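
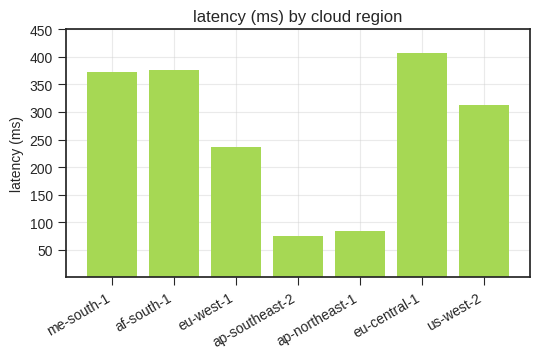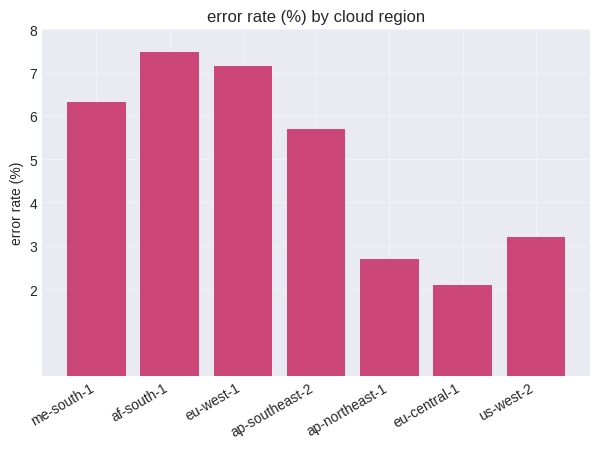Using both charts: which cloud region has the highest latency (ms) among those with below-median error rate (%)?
Chart 2 median error rate (%) ≈ 6; below-median cloud regions: ap-northeast-1, eu-central-1, us-west-2. Among those, eu-central-1 has the highest latency (ms) (≈ 400).

eu-central-1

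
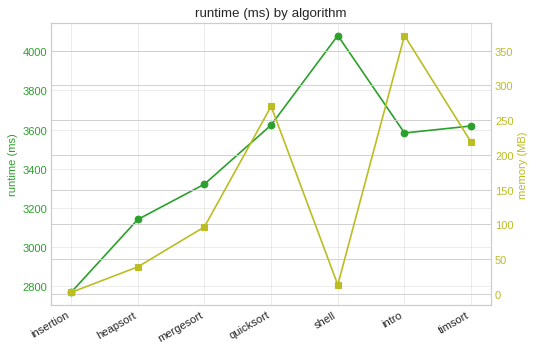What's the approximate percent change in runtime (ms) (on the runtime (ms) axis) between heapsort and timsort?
≈ +12.5%

heapsort ≈ 3200, timsort ≈ 3600; (3600 − 3200) / 3200 ≈ +12.5%.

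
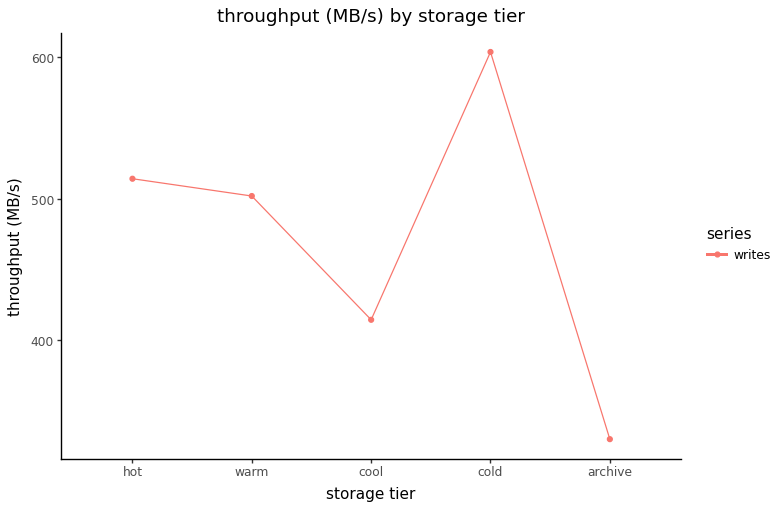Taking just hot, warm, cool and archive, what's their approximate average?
≈ 444

(525 + 500 + 425 + 325) / 4 ≈ 444.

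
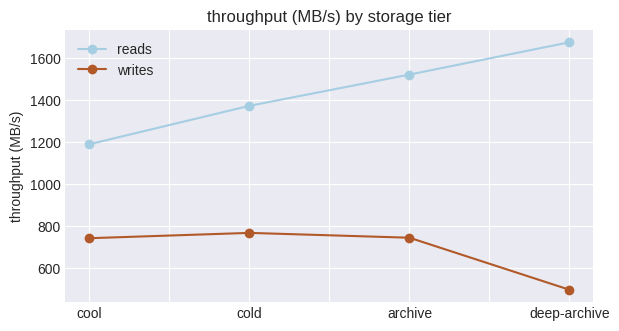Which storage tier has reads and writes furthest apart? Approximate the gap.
deep-archive: reads ≈ 1700, writes ≈ 500 → gap ≈ 1200. Next-largest (archive) is only ≈ 800.

deep-archive, ≈ 1200 MB/s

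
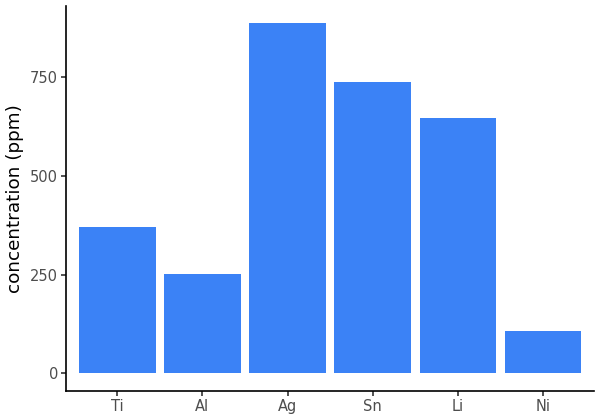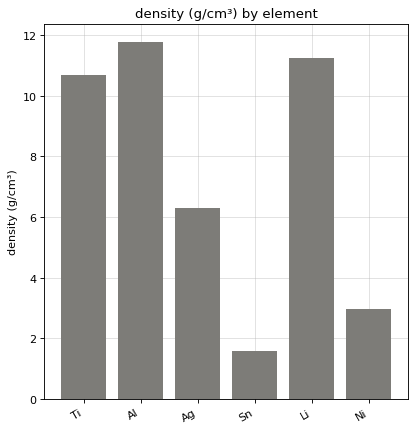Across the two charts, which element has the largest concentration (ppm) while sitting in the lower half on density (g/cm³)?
Ag

Chart 2 median density (g/cm³) ≈ 8; below-median elements: Ag, Sn, Ni. Among those, Ag has the highest concentration (ppm) (≈ 900).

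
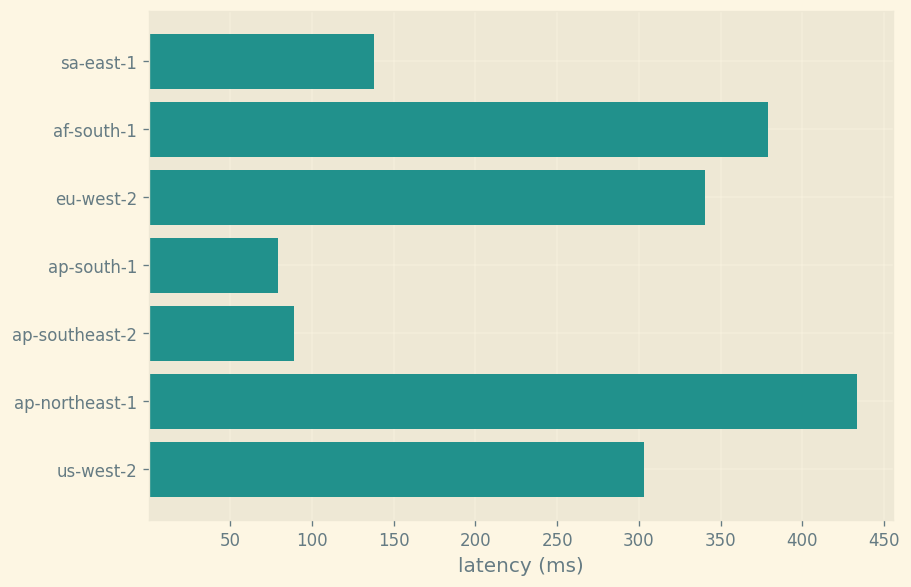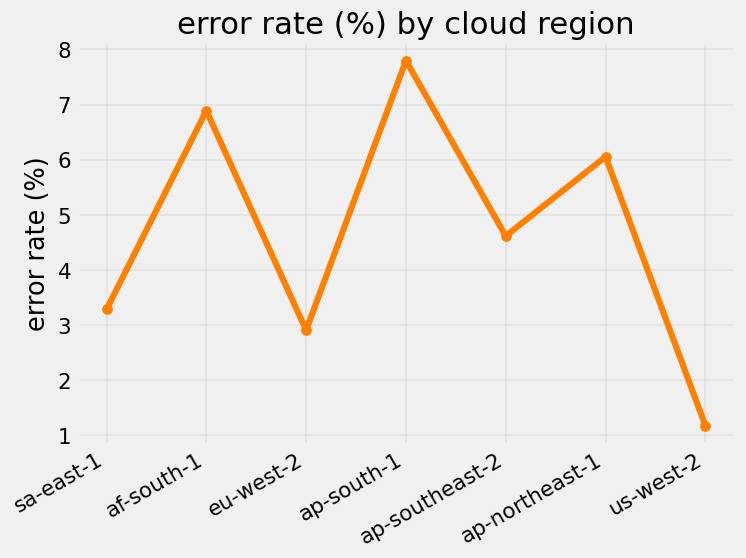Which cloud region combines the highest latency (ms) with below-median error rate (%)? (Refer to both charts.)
Chart 2 median error rate (%) ≈ 5; below-median cloud regions: sa-east-1, eu-west-2, us-west-2. Among those, eu-west-2 has the highest latency (ms) (≈ 350).

eu-west-2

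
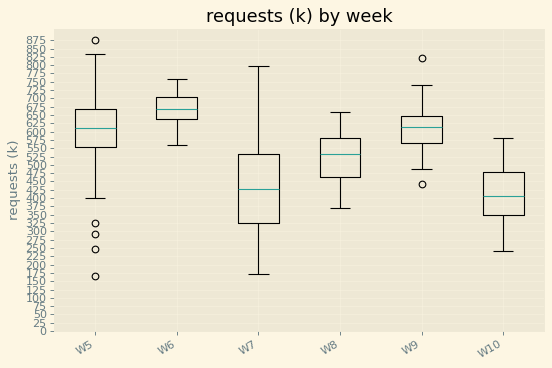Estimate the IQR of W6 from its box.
≈ 75

Q3 ≈ 700, Q1 ≈ 625; IQR ≈ 75.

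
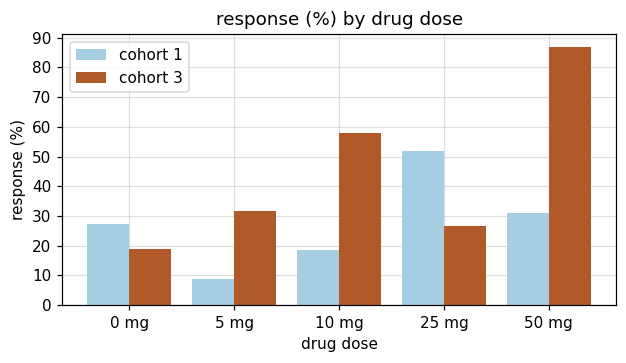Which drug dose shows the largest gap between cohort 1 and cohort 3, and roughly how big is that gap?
50 mg: cohort 1 ≈ 30, cohort 3 ≈ 90 → gap ≈ 60. Next-largest (10 mg) is only ≈ 40.

50 mg, ≈ 60 %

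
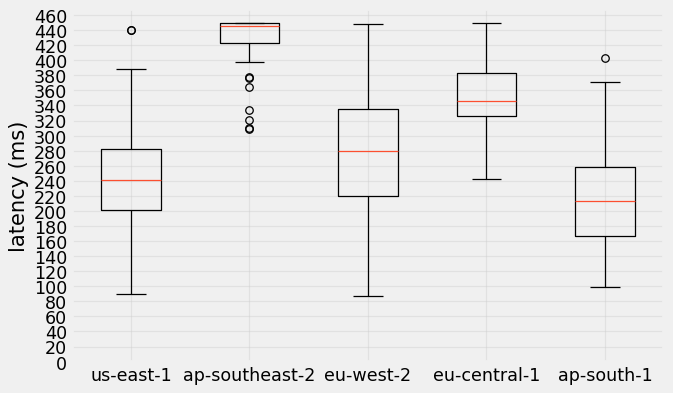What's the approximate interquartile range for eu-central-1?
≈ 60

Q3 ≈ 380, Q1 ≈ 320; IQR ≈ 60.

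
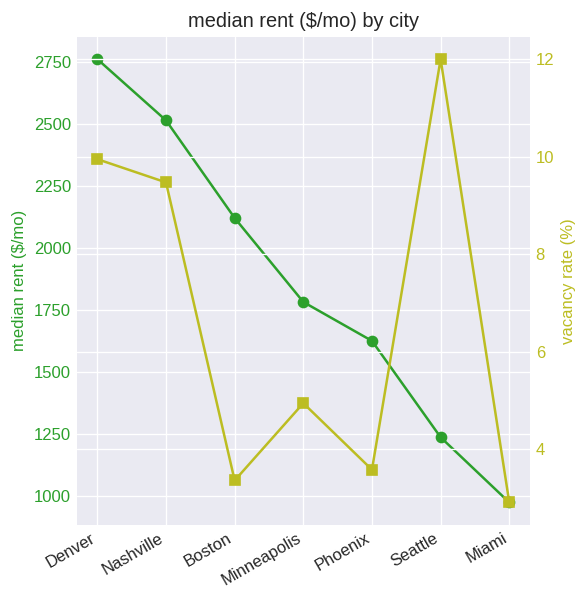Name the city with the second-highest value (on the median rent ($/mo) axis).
Nashville

Top 3 (on the median rent ($/mo) axis): Denver ≈ 2800, Nashville ≈ 2600, Boston ≈ 2200.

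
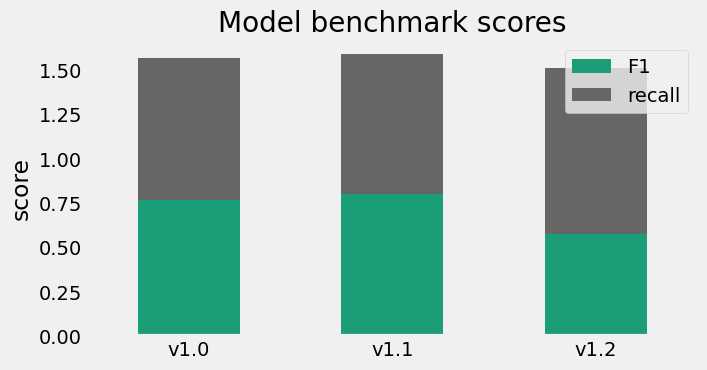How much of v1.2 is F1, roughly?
≈ 0.6

F1 top ≈ 0.6, bottom ≈ 0.0; segment ≈ 0.6.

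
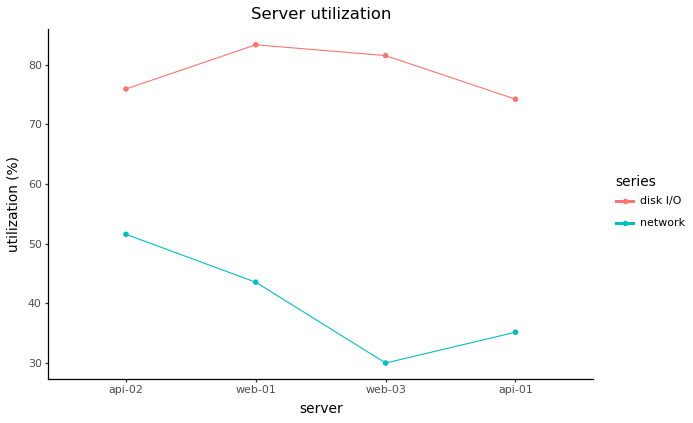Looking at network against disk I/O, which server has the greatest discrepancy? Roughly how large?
web-03: network ≈ 30, disk I/O ≈ 80 → gap ≈ 50. Next-largest (web-01) is only ≈ 40.

web-03, ≈ 50 %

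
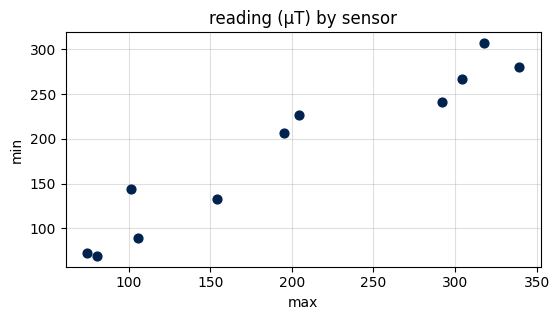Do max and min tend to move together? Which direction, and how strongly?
Points are positively correlated; strong (|r| ≈ 1.0).

positive, strong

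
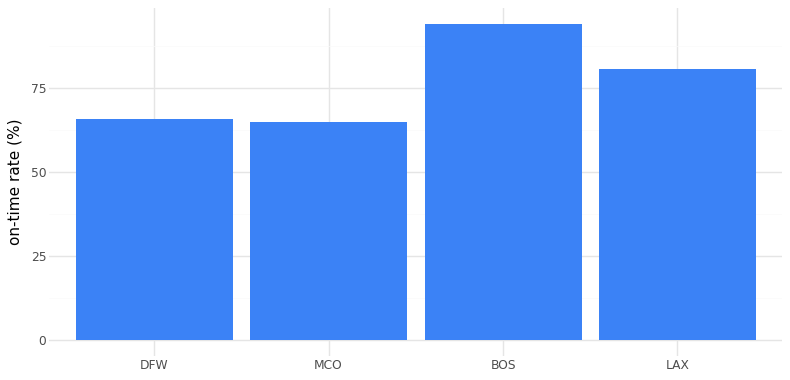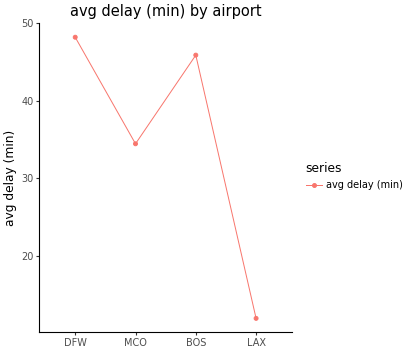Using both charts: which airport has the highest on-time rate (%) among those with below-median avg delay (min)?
LAX

Chart 2 median avg delay (min) ≈ 40; below-median airports: MCO, LAX. Among those, LAX has the highest on-time rate (%) (≈ 80).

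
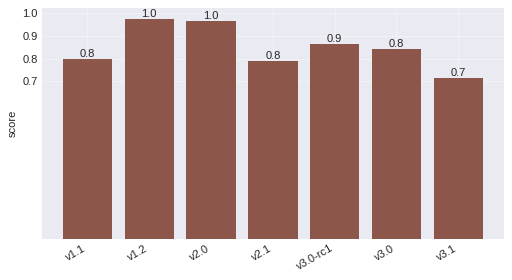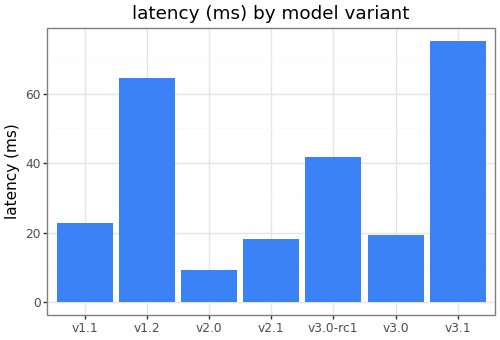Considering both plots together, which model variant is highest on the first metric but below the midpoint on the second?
v2.0

Chart 2 median latency (ms) ≈ 20; below-median model variants: v2.0, v2.1, v3.0. Among those, v2.0 has the highest score (≈ 1).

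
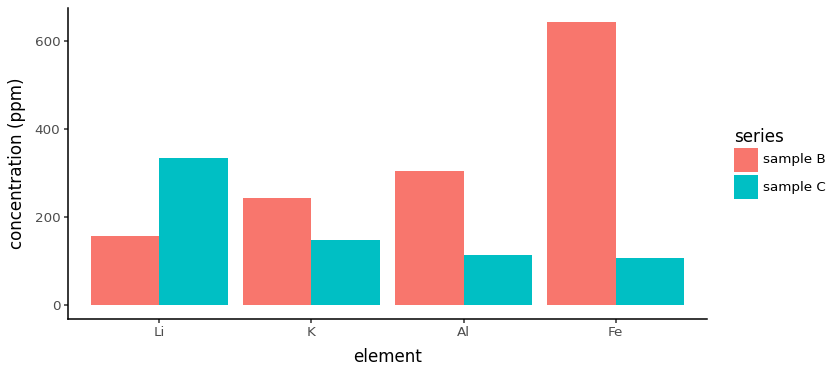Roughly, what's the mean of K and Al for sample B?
(200 + 300) / 2 ≈ 250.

≈ 250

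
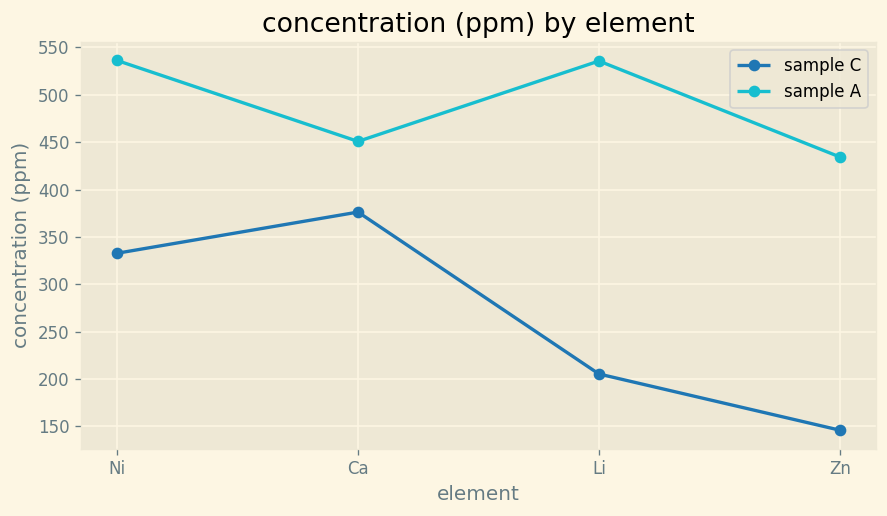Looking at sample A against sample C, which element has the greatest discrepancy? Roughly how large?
Li, ≈ 350 ppm

Li: sample A ≈ 550, sample C ≈ 200 → gap ≈ 350. Next-largest (Zn) is only ≈ 300.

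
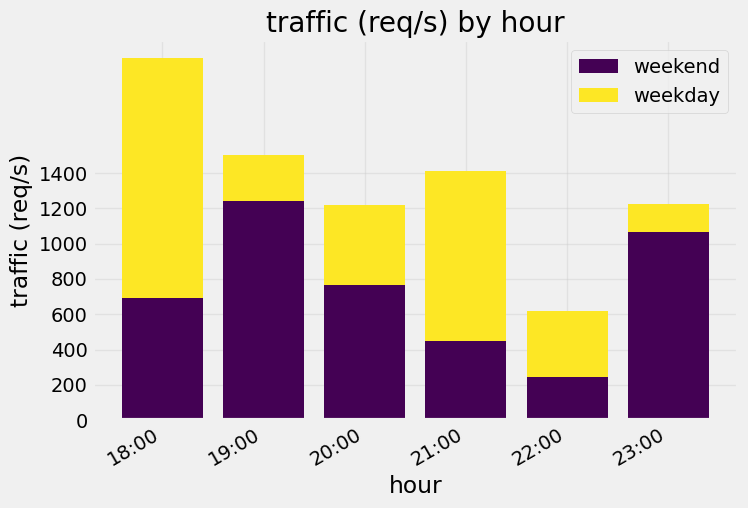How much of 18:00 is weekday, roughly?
≈ 1400

weekday top ≈ 2000, bottom ≈ 600; segment ≈ 1400.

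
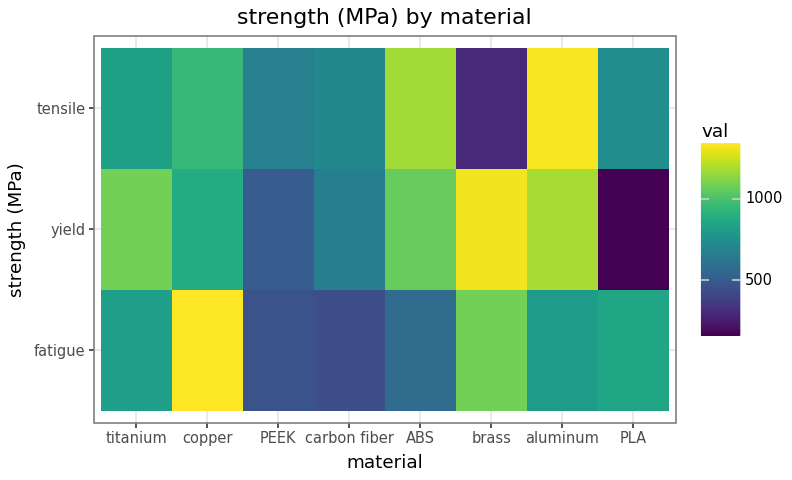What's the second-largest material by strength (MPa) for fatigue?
Top 3 for fatigue: copper ≈ 1300, brass ≈ 1100, PLA ≈ 900.

brass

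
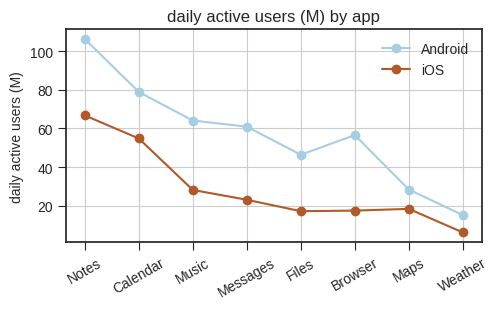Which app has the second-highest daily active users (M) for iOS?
Top 3 for iOS: Notes ≈ 70, Calendar ≈ 50, Music ≈ 30.

Calendar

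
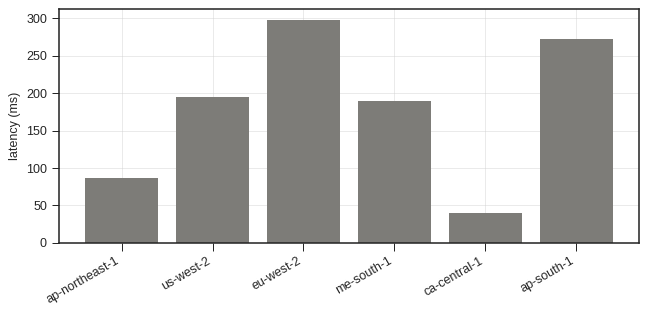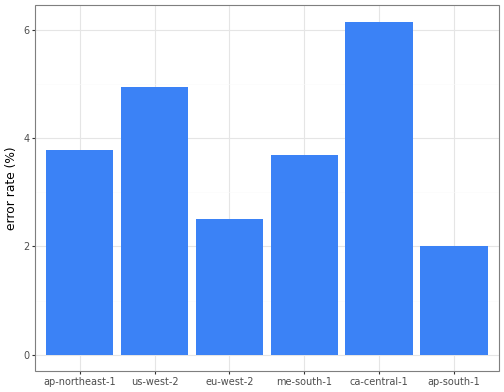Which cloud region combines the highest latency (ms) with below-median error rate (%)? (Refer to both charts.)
eu-west-2

Chart 2 median error rate (%) ≈ 4; below-median cloud regions: eu-west-2, me-south-1, ap-south-1. Among those, eu-west-2 has the highest latency (ms) (≈ 300).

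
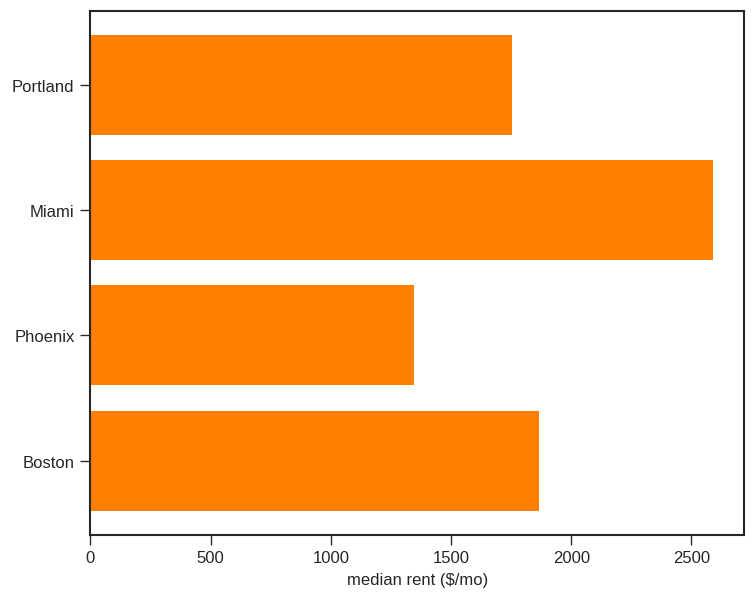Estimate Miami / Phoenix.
≈ 1.67×

Miami ≈ 2500, Phoenix ≈ 1500; 2500/1500 ≈ 1.67.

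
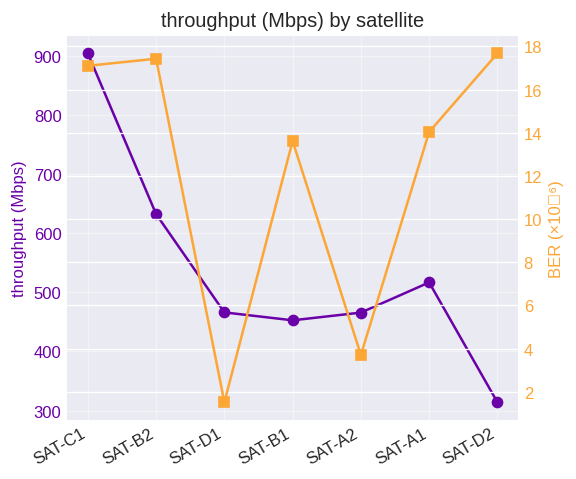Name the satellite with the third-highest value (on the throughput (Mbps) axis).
SAT-A1

Top 4 (on the throughput (Mbps) axis): SAT-C1 ≈ 900, SAT-B2 ≈ 650, SAT-A1 ≈ 500, SAT-D1 ≈ 450.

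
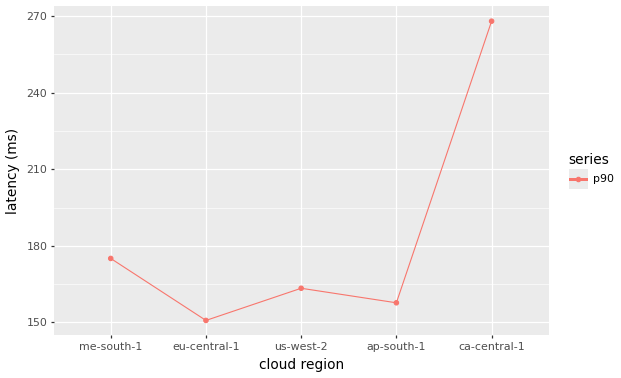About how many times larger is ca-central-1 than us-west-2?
≈ 1.69×

ca-central-1 ≈ 270, us-west-2 ≈ 160; 270/160 ≈ 1.69.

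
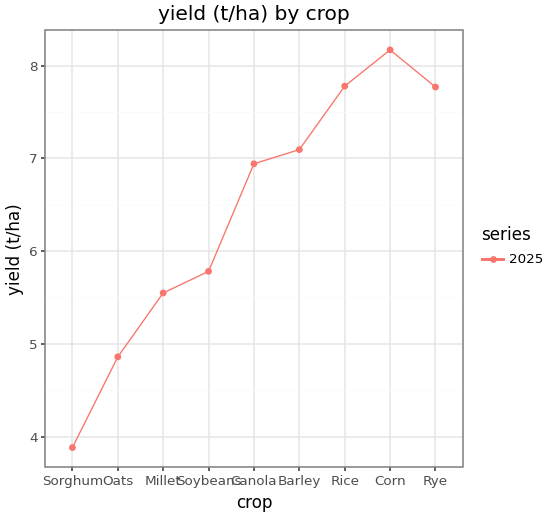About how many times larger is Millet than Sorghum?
Millet ≈ 5.5, Sorghum ≈ 4.0; 5.5/4.0 ≈ 1.38.

≈ 1.38×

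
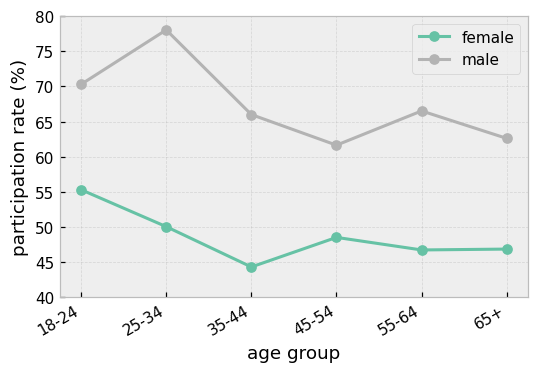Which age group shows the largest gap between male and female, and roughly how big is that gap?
25-34: male ≈ 80, female ≈ 50 → gap ≈ 30. Next-largest (35-44) is only ≈ 20.

25-34, ≈ 30 %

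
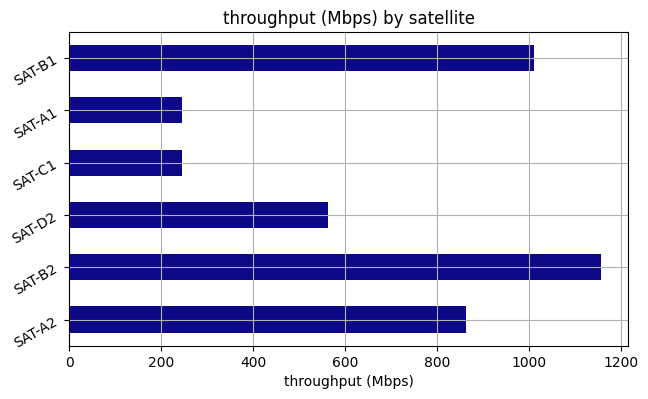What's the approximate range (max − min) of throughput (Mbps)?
Max SAT-B2 ≈ 1200, min SAT-C1 ≈ 200; range ≈ 1000.

≈ 1000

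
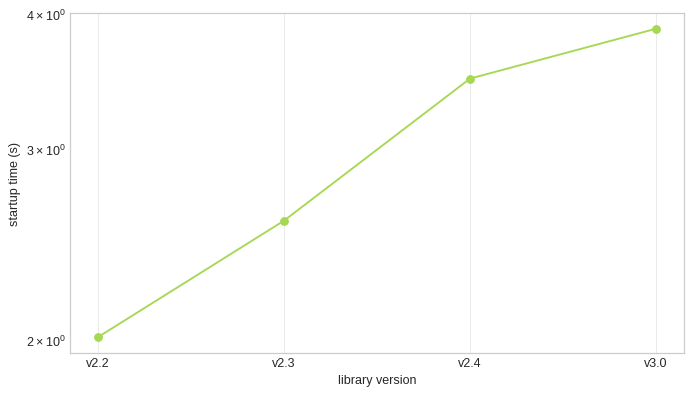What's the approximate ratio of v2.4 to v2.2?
v2.4 ≈ 3.4, v2.2 ≈ 2.0; 3.4/2.0 ≈ 1.7.

≈ 1.7×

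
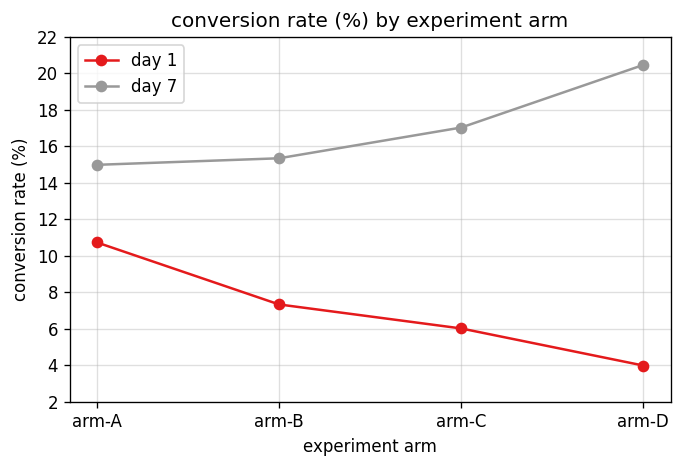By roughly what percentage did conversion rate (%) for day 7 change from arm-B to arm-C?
≈ +12.5%

arm-B ≈ 16, arm-C ≈ 18; (18 − 16) / 16 ≈ +12.5%.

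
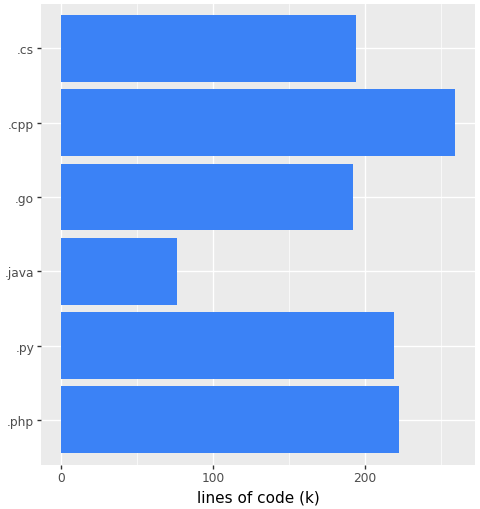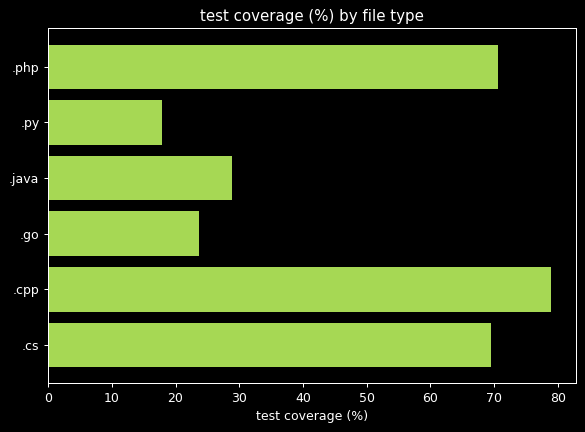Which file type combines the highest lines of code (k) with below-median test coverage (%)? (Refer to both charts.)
.py

Chart 2 median test coverage (%) ≈ 50; below-median file types: .py, .java, .go. Among those, .py has the highest lines of code (k) (≈ 225).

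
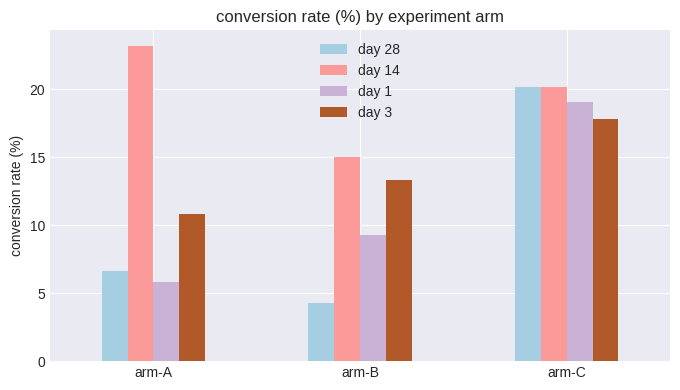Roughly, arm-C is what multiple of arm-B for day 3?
≈ 1.29×

arm-C ≈ 18, arm-B ≈ 14; 18/14 ≈ 1.29.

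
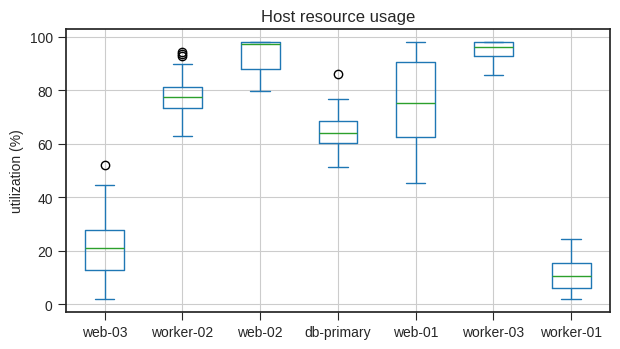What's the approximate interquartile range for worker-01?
Q3 ≈ 20, Q1 ≈ 10; IQR ≈ 10.

≈ 10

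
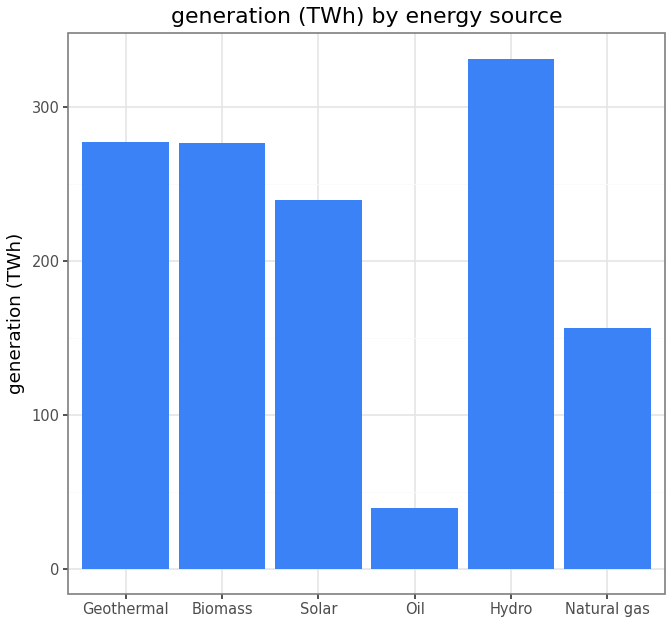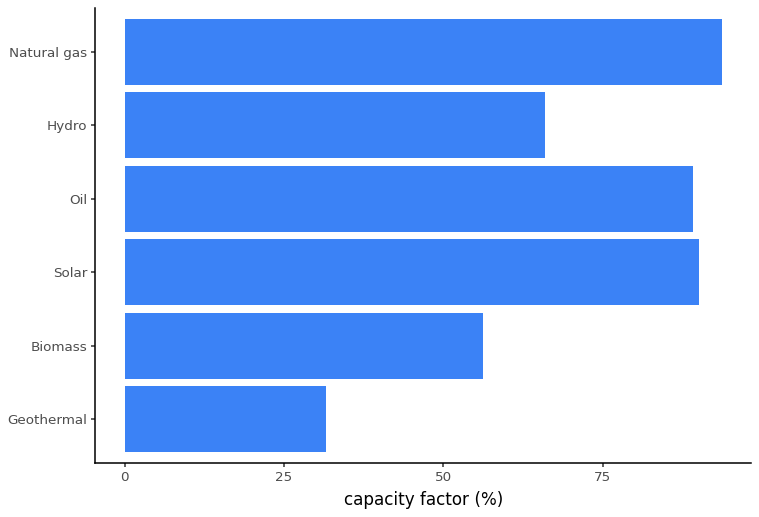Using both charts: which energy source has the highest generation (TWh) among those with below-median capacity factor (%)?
Hydro

Chart 2 median capacity factor (%) ≈ 80; below-median energy sources: Geothermal, Biomass, Hydro. Among those, Hydro has the highest generation (TWh) (≈ 350).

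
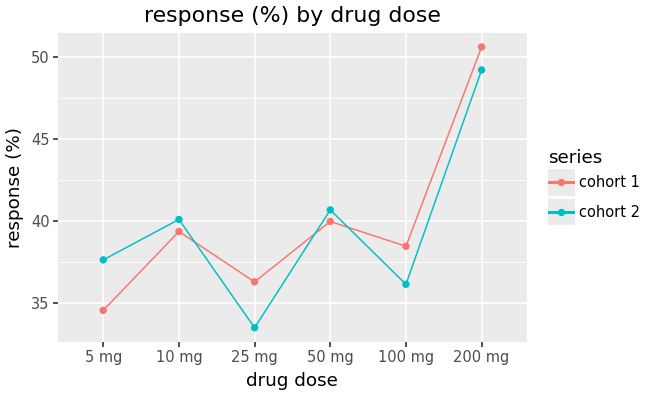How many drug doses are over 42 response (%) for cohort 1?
Above 42: 200 mg.

1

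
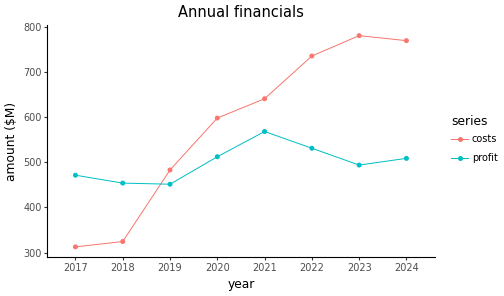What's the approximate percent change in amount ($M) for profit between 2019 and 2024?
≈ +11.1%

2019 ≈ 450, 2024 ≈ 500; (500 − 450) / 450 ≈ +11.1%.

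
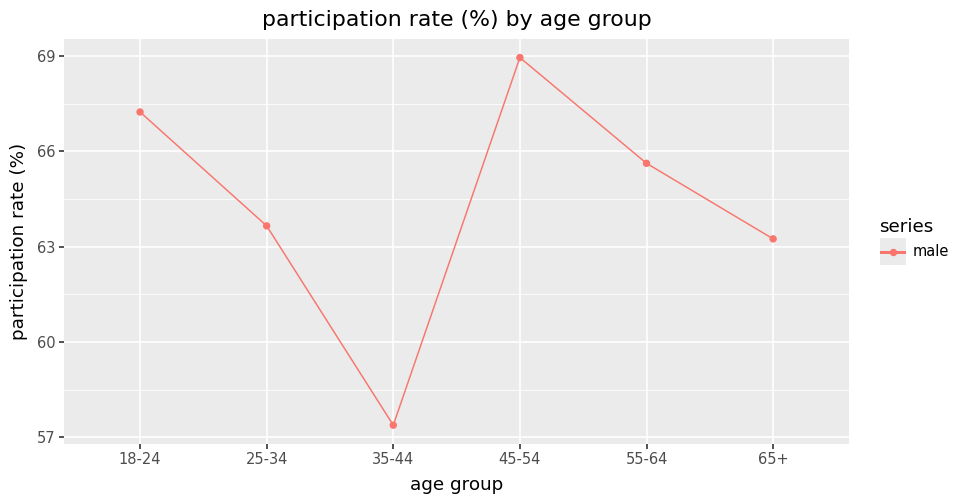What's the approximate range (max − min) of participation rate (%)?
Max 45-54 ≈ 69, min 35-44 ≈ 57; range ≈ 12.

≈ 12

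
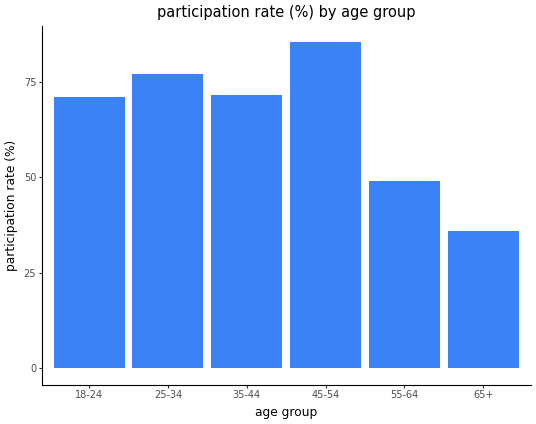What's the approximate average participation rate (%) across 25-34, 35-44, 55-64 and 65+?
≈ 60

(80 + 70 + 50 + 40) / 4 ≈ 60.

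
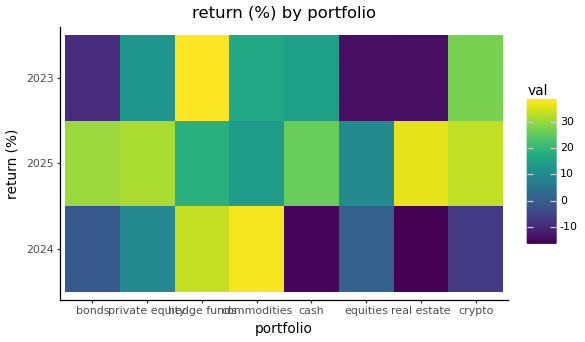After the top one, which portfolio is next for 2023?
Top 3 for 2023: hedge funds ≈ 40, crypto ≈ 30, commodities ≈ 15.

crypto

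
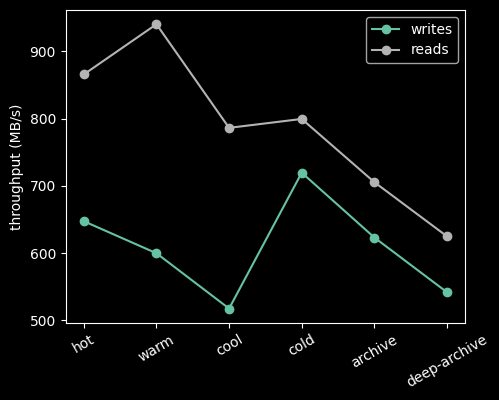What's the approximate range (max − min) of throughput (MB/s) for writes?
Max cold ≈ 700, min cool ≈ 500; range ≈ 200.

≈ 200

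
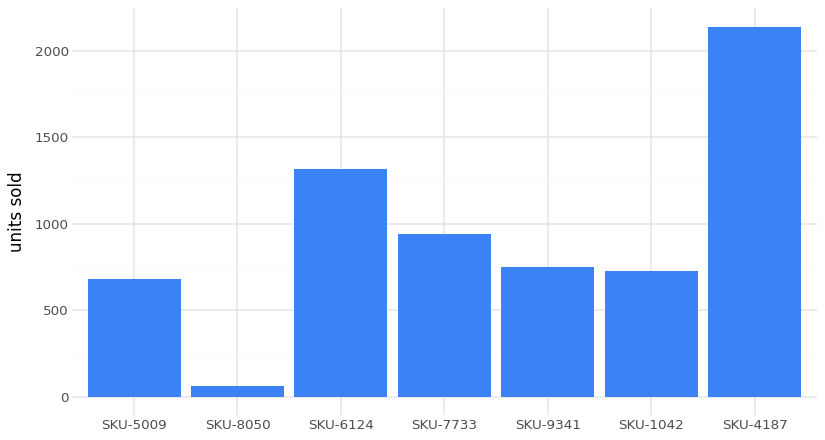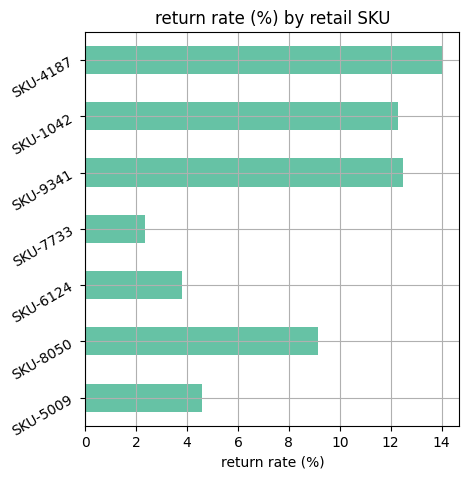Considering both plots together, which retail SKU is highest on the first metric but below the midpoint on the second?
Chart 2 median return rate (%) ≈ 10; below-median retail SKUs: SKU-5009, SKU-6124, SKU-7733. Among those, SKU-6124 has the highest units sold (≈ 1400).

SKU-6124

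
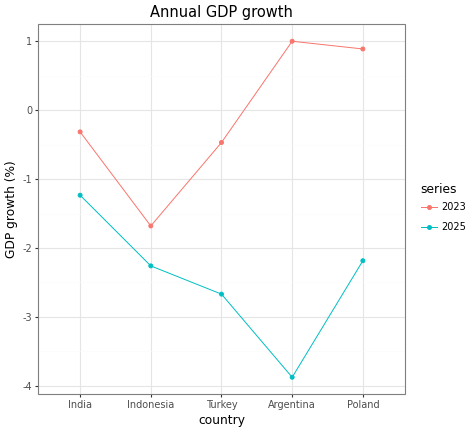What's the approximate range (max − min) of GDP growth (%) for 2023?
≈ 2.5

Max Argentina ≈ 1.0, min Indonesia ≈ -1.5; range ≈ 2.5.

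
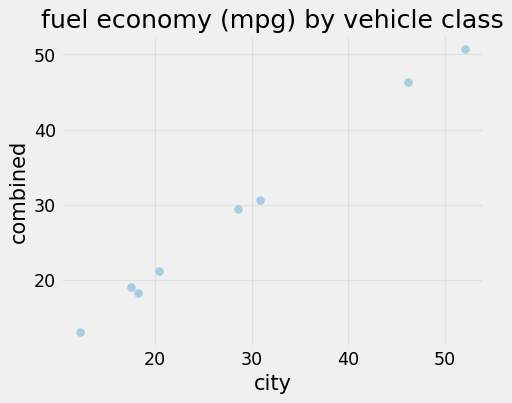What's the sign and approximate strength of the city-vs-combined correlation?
positive, strong

Points are positively correlated; strong (|r| ≈ 1.0).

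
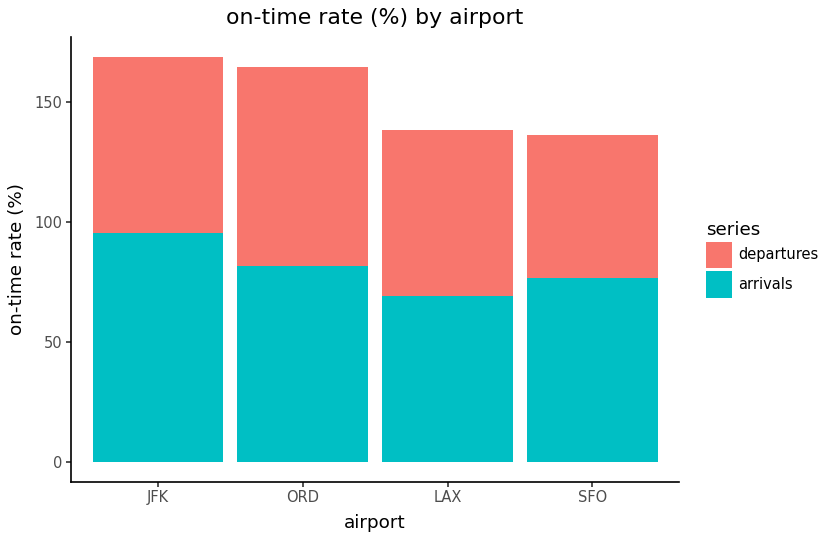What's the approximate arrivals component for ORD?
≈ 80

arrivals top ≈ 80, bottom ≈ 0; segment ≈ 80.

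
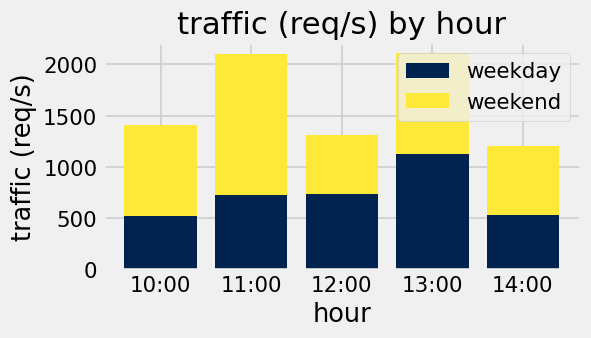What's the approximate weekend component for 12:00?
weekend top ≈ 1400, bottom ≈ 800; segment ≈ 600.

≈ 600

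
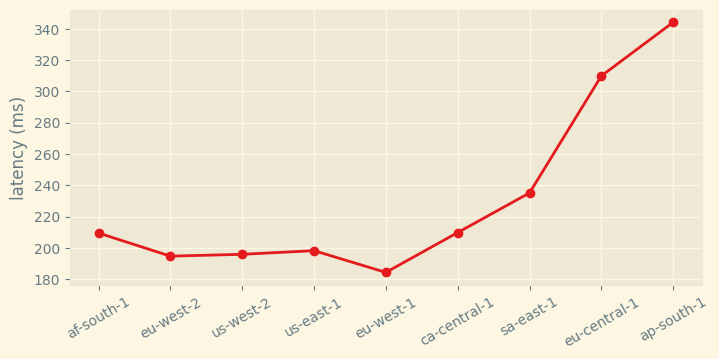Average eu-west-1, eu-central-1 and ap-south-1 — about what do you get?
≈ 273

(180 + 300 + 340) / 3 ≈ 273.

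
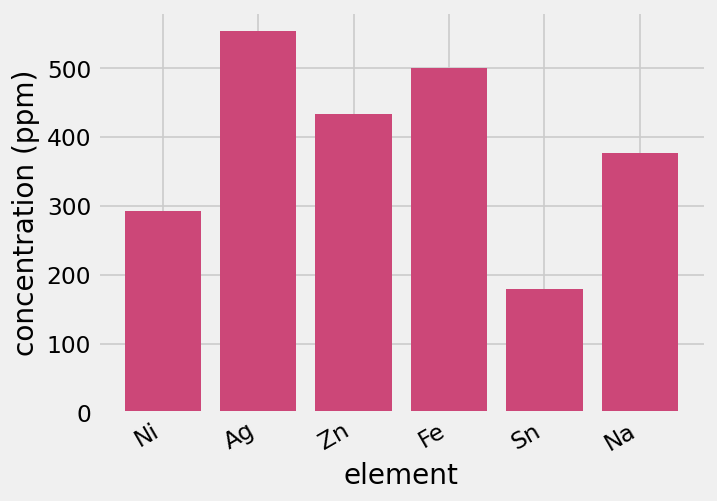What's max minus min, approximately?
Max Ag ≈ 550, min Sn ≈ 200; range ≈ 350.

≈ 350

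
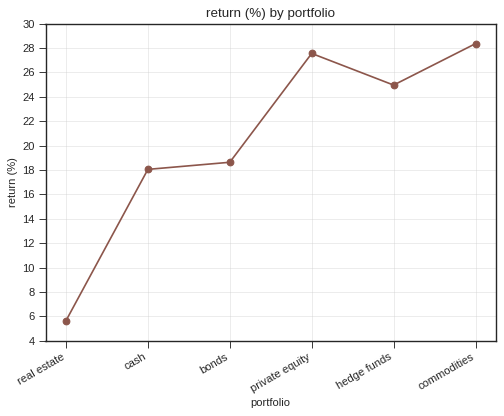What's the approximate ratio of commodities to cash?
commodities ≈ 28, cash ≈ 18; 28/18 ≈ 1.56.

≈ 1.56×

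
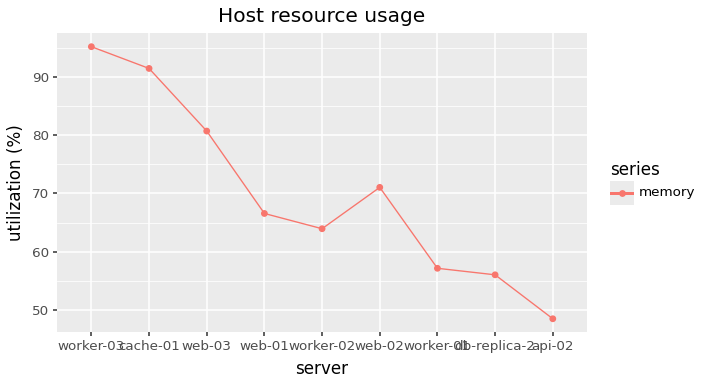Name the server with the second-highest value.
Top 3: worker-03 ≈ 95, cache-01 ≈ 90, web-03 ≈ 80.

cache-01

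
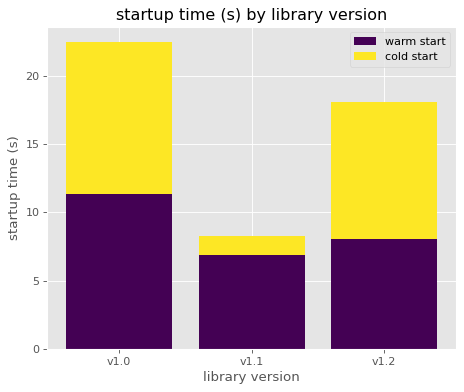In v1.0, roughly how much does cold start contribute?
≈ 10

cold start top ≈ 22, bottom ≈ 12; segment ≈ 10.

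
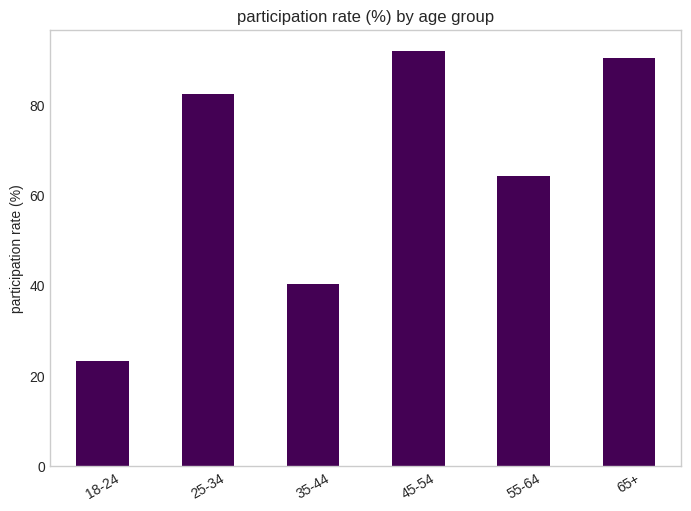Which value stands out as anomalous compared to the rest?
18-24 ≈ 20; the rest sit between ≈ 40 and ≈ 90.

18-24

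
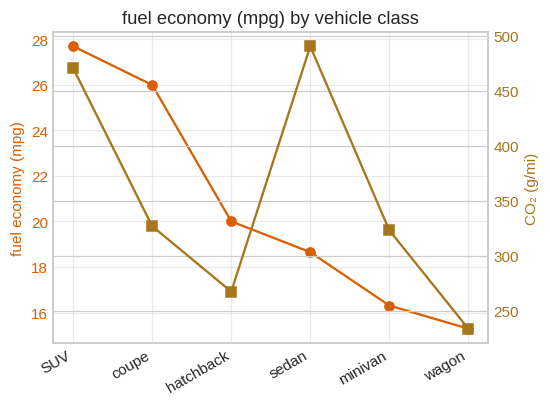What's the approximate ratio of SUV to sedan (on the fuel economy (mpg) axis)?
≈ 1.56×

SUV ≈ 28, sedan ≈ 18; 28/18 ≈ 1.56.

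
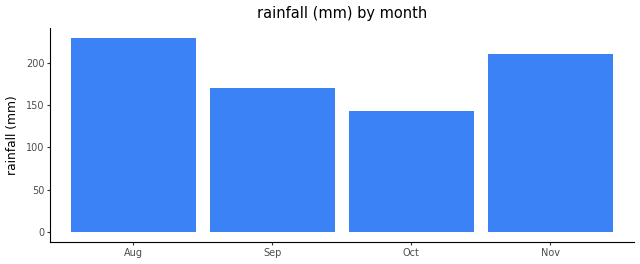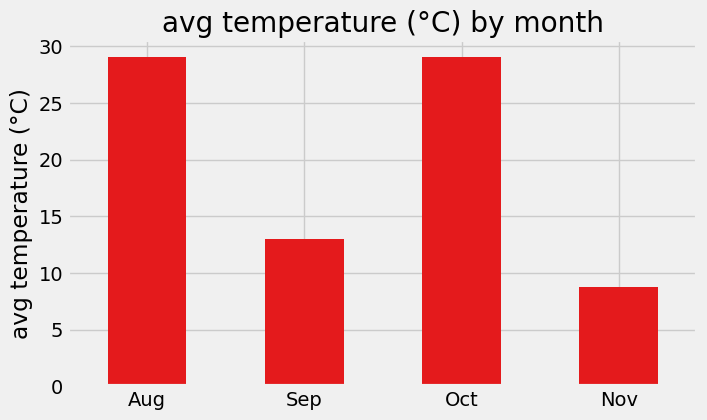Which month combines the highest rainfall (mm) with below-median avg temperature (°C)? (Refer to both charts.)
Chart 2 median avg temperature (°C) ≈ 20; below-median months: Sep, Nov. Among those, Nov has the highest rainfall (mm) (≈ 200).

Nov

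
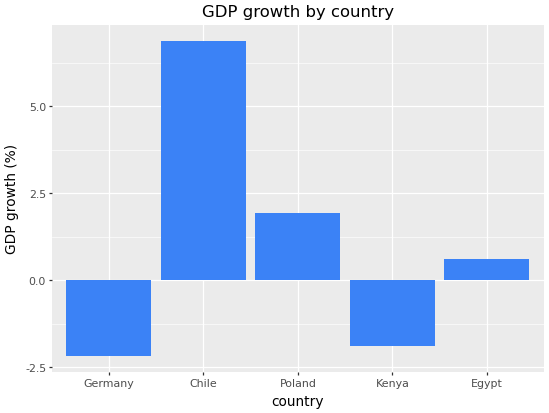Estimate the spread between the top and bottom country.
Max Chile ≈ 7, min Germany ≈ -2; range ≈ 9.

≈ 9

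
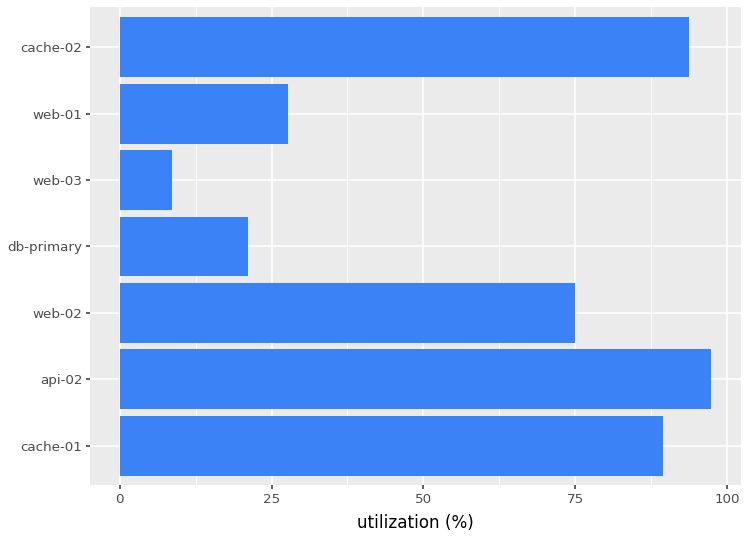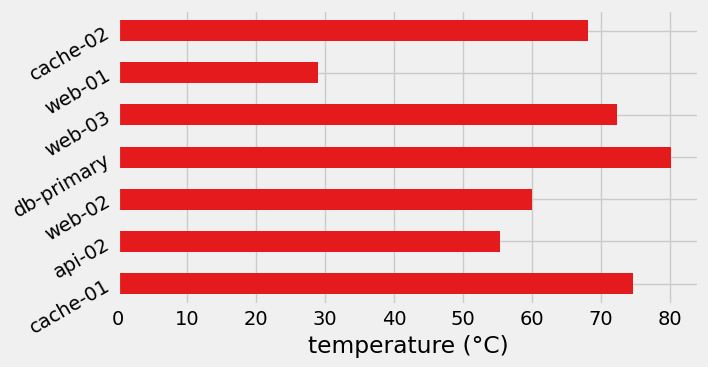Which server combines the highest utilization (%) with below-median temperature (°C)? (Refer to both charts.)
Chart 2 median temperature (°C) ≈ 70; below-median servers: api-02, web-02, web-01. Among those, api-02 has the highest utilization (%) (≈ 100).

api-02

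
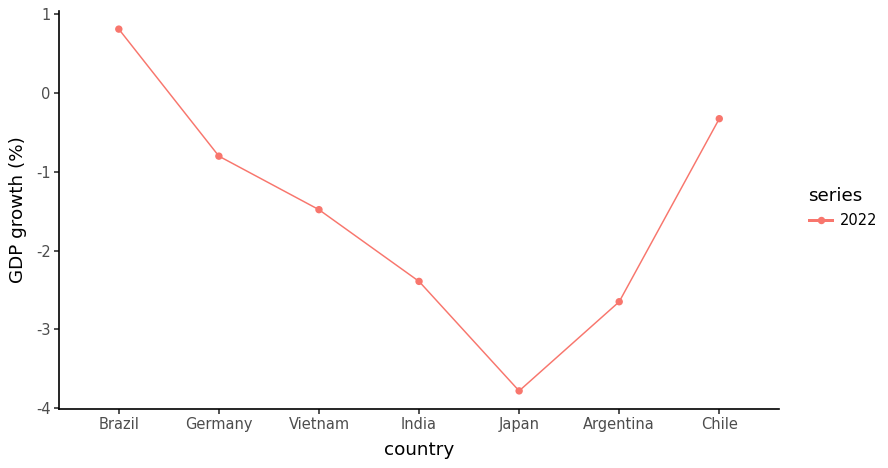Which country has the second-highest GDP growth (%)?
Chile

Top 3: Brazil ≈ 1.0, Chile ≈ -0.5, Germany ≈ -1.0.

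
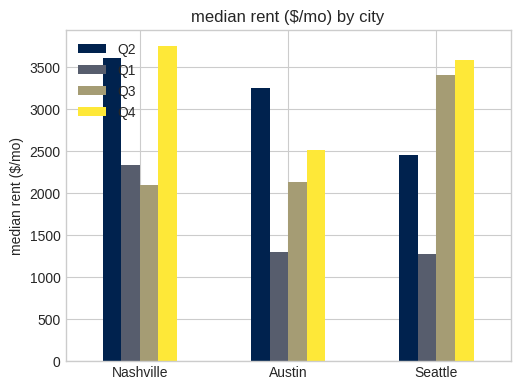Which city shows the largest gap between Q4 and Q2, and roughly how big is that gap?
Seattle, ≈ 1000 $/mo

Seattle: Q4 ≈ 3500, Q2 ≈ 2500 → gap ≈ 1000. Next-largest (Austin) is only ≈ 500.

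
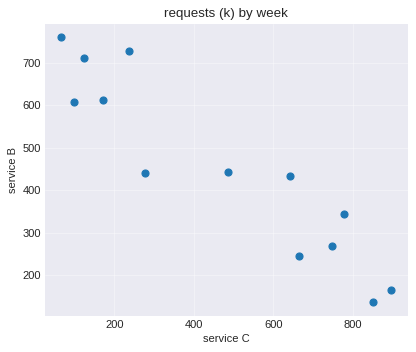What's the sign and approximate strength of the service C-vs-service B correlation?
negative, strong

Points are negatively correlated; strong (|r| ≈ 0.9).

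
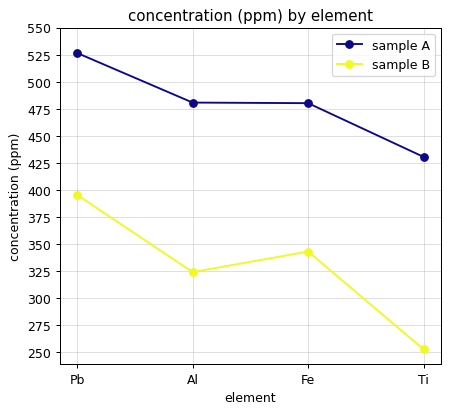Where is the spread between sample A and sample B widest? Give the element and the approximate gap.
Ti: sample A ≈ 425, sample B ≈ 250 → gap ≈ 175. Next-largest (Al) is only ≈ 150.

Ti, ≈ 175 ppm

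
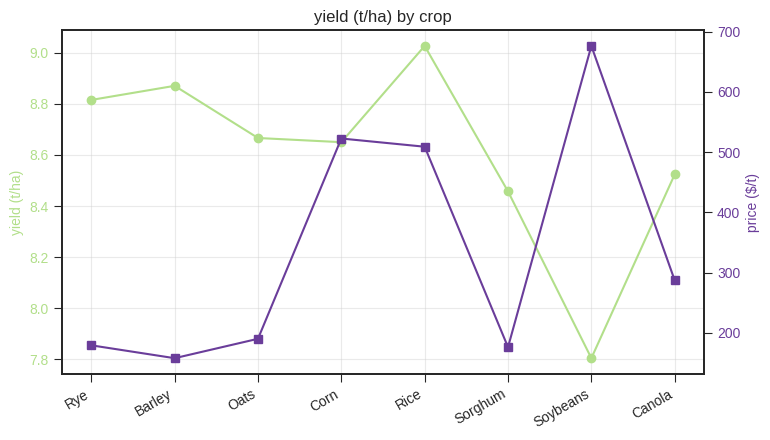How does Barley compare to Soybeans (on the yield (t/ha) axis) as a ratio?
Barley ≈ 8.8, Soybeans ≈ 7.8; 8.8/7.8 ≈ 1.13.

≈ 1.13×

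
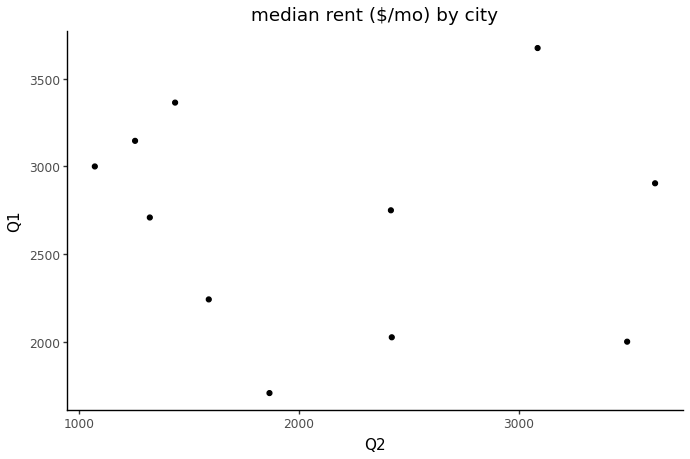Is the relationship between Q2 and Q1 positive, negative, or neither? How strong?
no clear correlation

Points are roughly uncorrelated; weak (|r| ≈ 0.1).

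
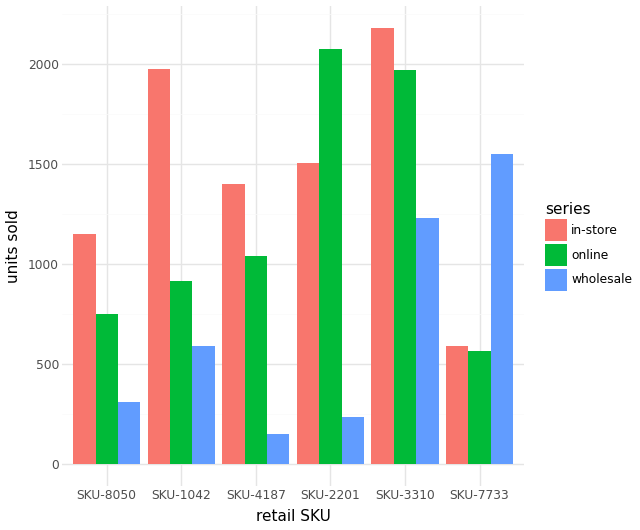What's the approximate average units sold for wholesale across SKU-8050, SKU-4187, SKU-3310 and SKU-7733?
≈ 850

(400 + 200 + 1200 + 1600) / 4 ≈ 850.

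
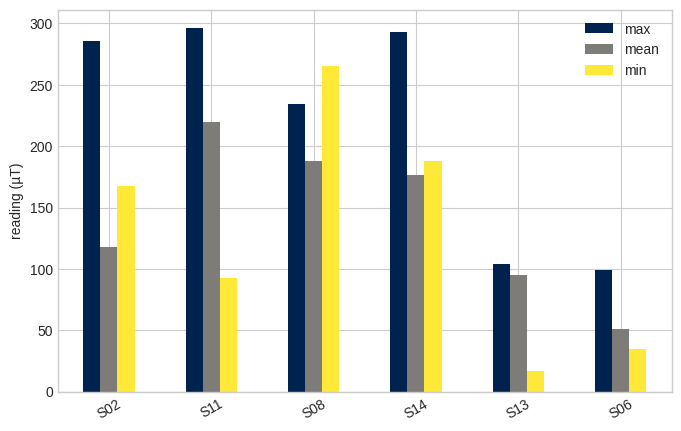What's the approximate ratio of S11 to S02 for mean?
≈ 1.8×

S11 ≈ 225, S02 ≈ 125; 225/125 ≈ 1.8.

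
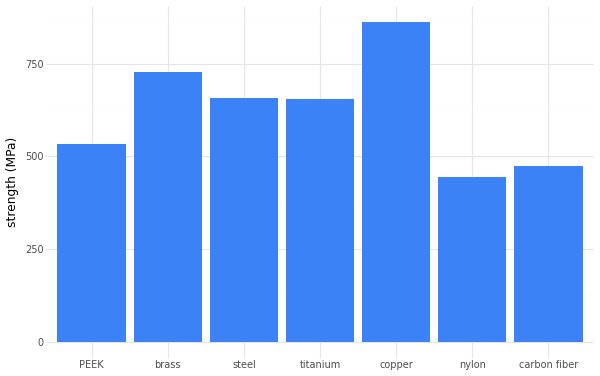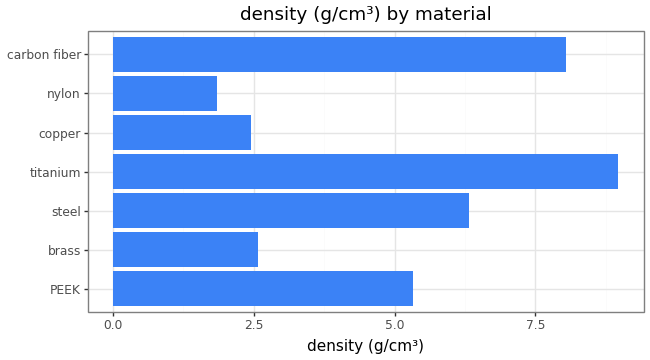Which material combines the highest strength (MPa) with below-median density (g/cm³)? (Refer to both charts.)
Chart 2 median density (g/cm³) ≈ 5; below-median materials: brass, copper, nylon. Among those, copper has the highest strength (MPa) (≈ 900).

copper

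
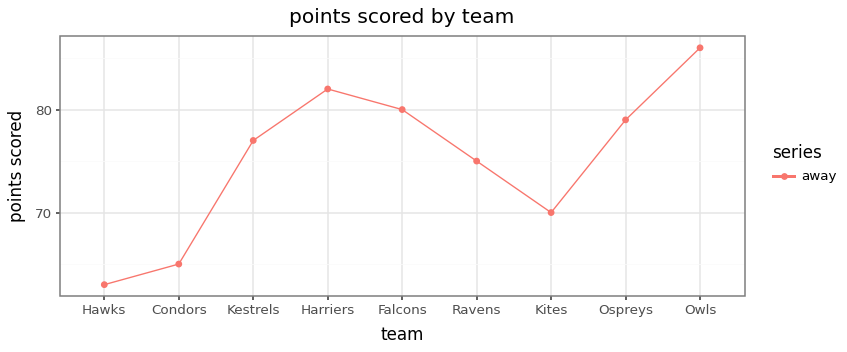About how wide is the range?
≈ 22

Max Owls ≈ 86, min Hawks ≈ 64; range ≈ 22.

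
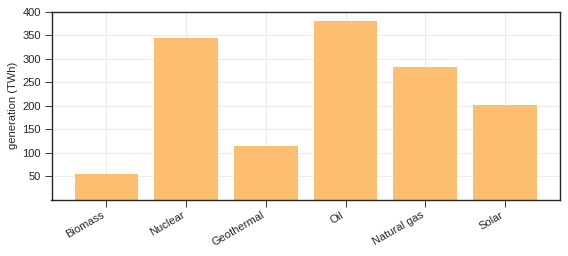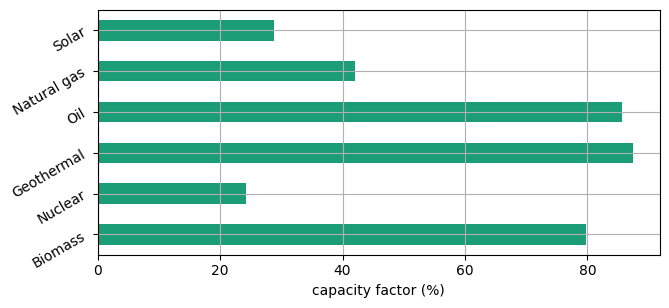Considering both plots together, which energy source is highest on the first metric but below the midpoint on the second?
Chart 2 median capacity factor (%) ≈ 60; below-median energy sources: Nuclear, Natural gas, Solar. Among those, Nuclear has the highest generation (TWh) (≈ 350).

Nuclear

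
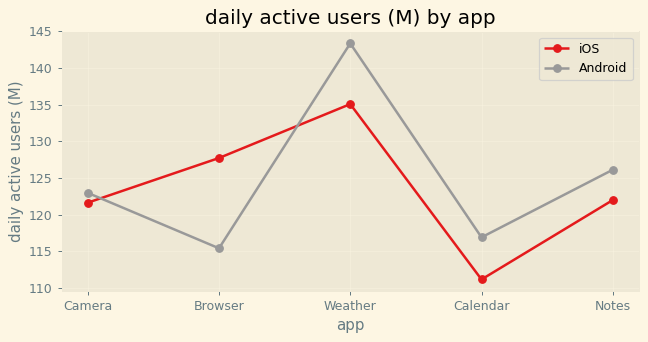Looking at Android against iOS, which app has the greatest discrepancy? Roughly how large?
Browser, ≈ 15 M

Browser: Android ≈ 115, iOS ≈ 130 → gap ≈ 15. Next-largest (Weather) is only ≈ 10.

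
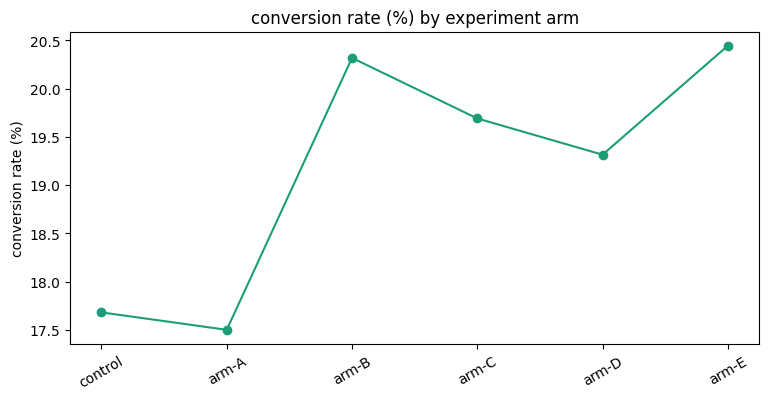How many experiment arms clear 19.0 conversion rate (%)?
Above 19.0: arm-B, arm-C, arm-D, arm-E.

4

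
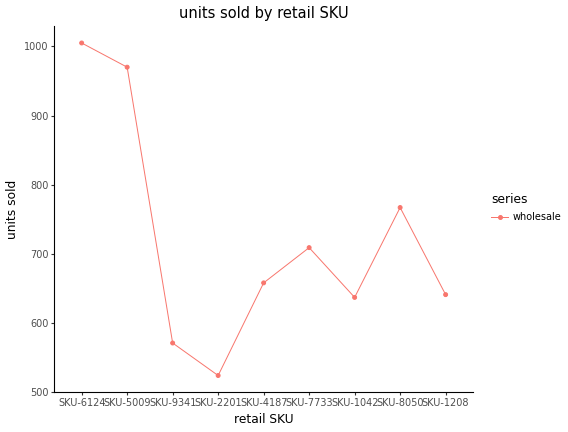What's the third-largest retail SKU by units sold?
Top 4: SKU-6124 ≈ 1000, SKU-5009 ≈ 950, SKU-8050 ≈ 750, SKU-7733 ≈ 700.

SKU-8050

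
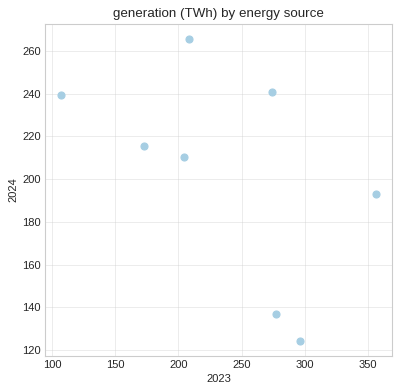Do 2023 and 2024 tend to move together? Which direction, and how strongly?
Points are negatively correlated; moderate (|r| ≈ 0.5).

negative, moderate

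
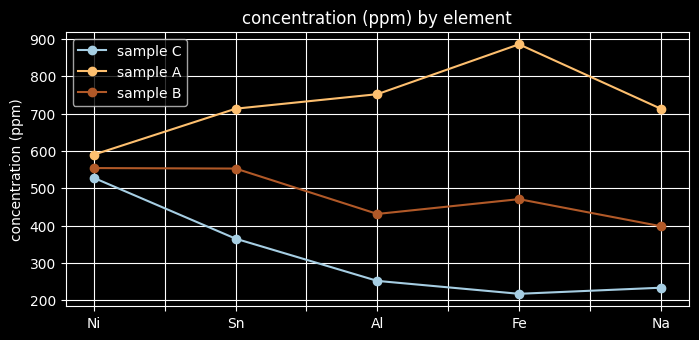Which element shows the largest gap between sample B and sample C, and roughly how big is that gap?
Fe, ≈ 300 ppm

Fe: sample B ≈ 500, sample C ≈ 200 → gap ≈ 300. Next-largest (Sn) is only ≈ 200.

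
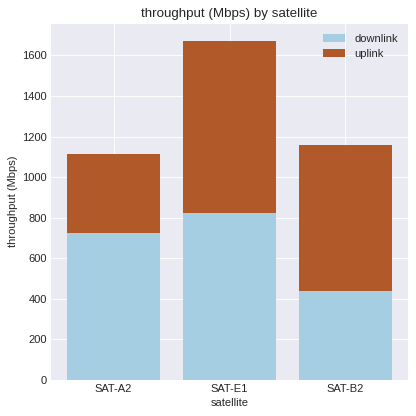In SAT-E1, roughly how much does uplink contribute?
≈ 800

uplink top ≈ 1600, bottom ≈ 800; segment ≈ 800.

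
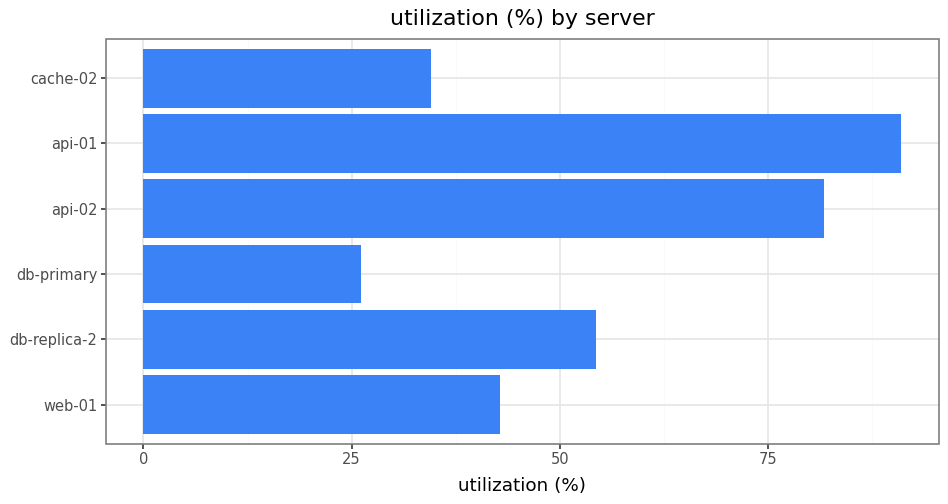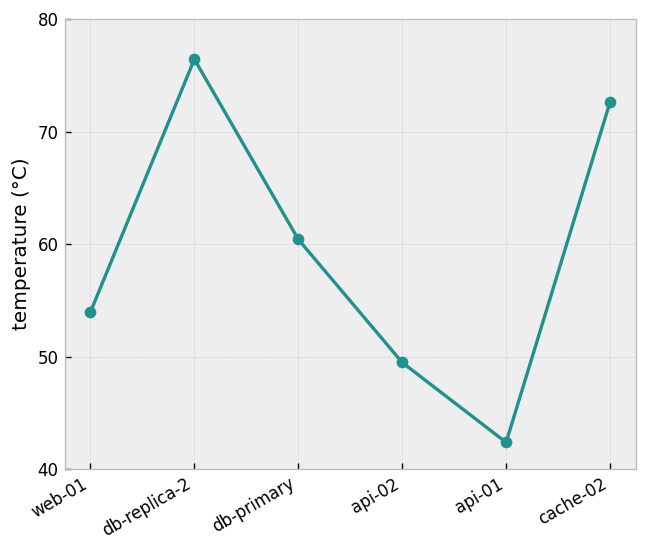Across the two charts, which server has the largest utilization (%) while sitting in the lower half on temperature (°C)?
Chart 2 median temperature (°C) ≈ 60; below-median servers: web-01, api-02, api-01. Among those, api-01 has the highest utilization (%) (≈ 90).

api-01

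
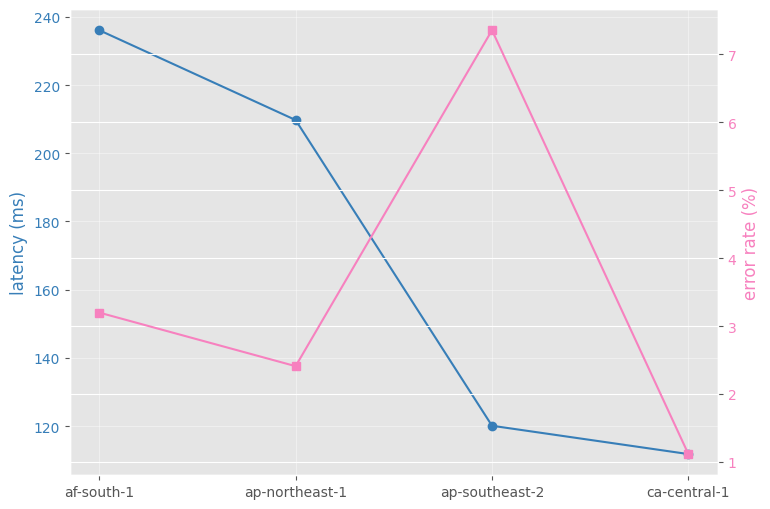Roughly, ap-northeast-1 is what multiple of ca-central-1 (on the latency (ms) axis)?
ap-northeast-1 ≈ 200, ca-central-1 ≈ 120; 200/120 ≈ 1.67.

≈ 1.67×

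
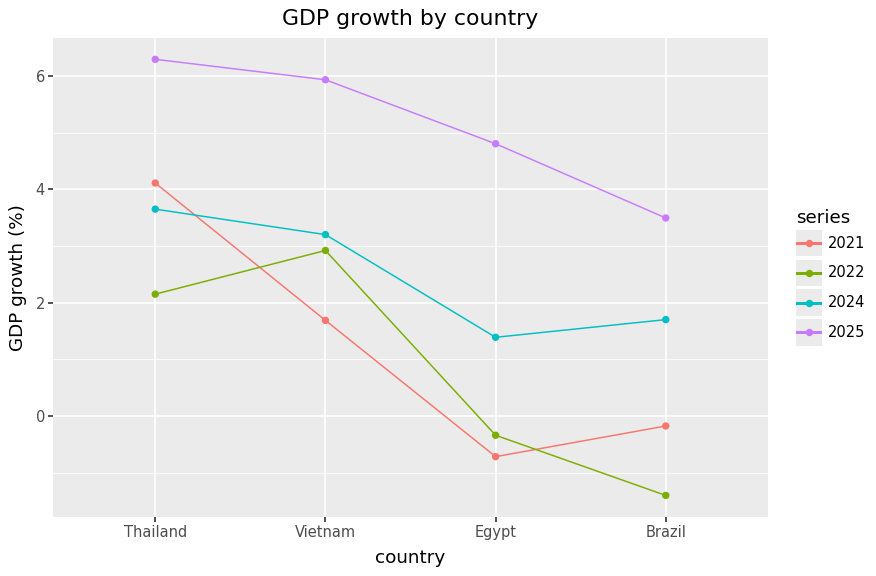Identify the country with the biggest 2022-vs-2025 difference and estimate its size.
Egypt: 2022 ≈ 0, 2025 ≈ 5 → gap ≈ 5. Next-largest (Brazil) is only ≈ 4.

Egypt, ≈ 5 %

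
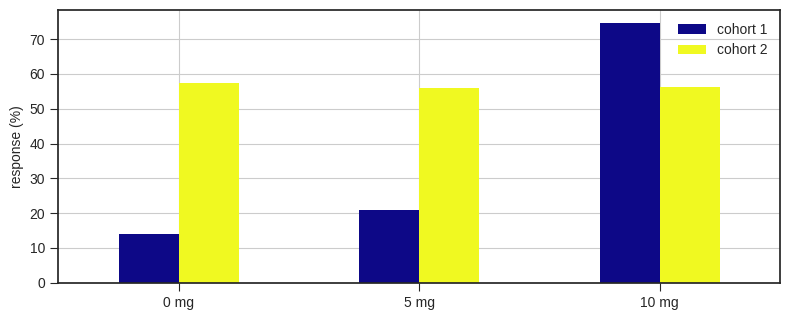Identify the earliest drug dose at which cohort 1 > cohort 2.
5 mg: cohort 1 ≈ 20 vs cohort 2 ≈ 60 (not yet); 10 mg: cohort 1 ≈ 70 vs cohort 2 ≈ 60 (first crossover).

10 mg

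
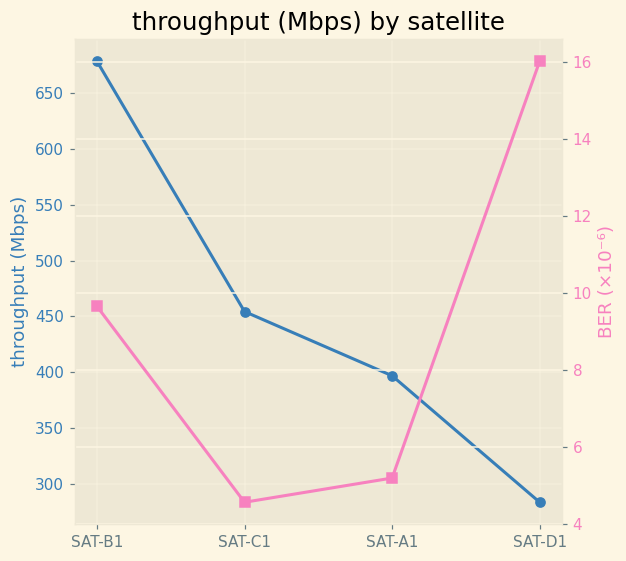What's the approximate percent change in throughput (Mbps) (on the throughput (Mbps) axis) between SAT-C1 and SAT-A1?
≈ -11.1%

SAT-C1 ≈ 450, SAT-A1 ≈ 400; (400 − 450) / 450 ≈ -11.1%.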